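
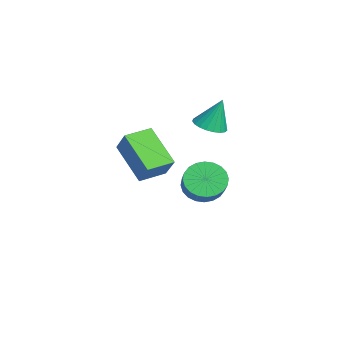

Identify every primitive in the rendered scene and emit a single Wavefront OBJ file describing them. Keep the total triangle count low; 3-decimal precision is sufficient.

v -4.294 0.388 -1.071
v -3.807 0.344 -1.653
v -2.998 0.287 -0.97
v -3.486 0.332 -0.389
v -3.821 0.637 -1.611
v -3.012 0.58 -0.929
v -3.908 0.893 -1.488
v -3.099 0.836 -0.805
v -4.053 1.071 -1.301
v -3.244 1.015 -0.618
v -4.235 1.146 -1.079
v -3.426 1.089 -0.397
v -4.426 1.105 -0.856
v -3.617 1.049 -0.173
v -4.597 0.956 -0.666
v -3.788 0.899 0.017
v -4.722 0.719 -0.537
v -3.913 0.663 0.145
v -4.782 0.433 -0.49
v -3.973 0.376 0.193
v -4.768 0.14 -0.531
v -3.959 0.083 0.151
v -4.681 -0.116 -0.655
v -3.872 -0.173 0.028
v -4.536 -0.295 -0.842
v -3.727 -0.351 -0.159
v -4.354 -0.369 -1.063
v -3.545 -0.426 -0.381
v -4.163 -0.329 -1.287
v -3.354 -0.385 -0.604
v -3.992 -0.179 -1.477
v -3.183 -0.236 -0.794
v -3.867 0.057 -1.605
v -3.058 0.001 -0.923
v -2.737 0.318 2.491
v -2.322 -0.097 2.619
v -2.683 0.722 3.629
v -2.182 0.096 2.544
v -2.137 0.326 2.46
v -2.197 0.555 2.381
v -2.349 0.743 2.321
v -2.569 0.858 2.291
v -2.818 0.879 2.295
v -3.052 0.803 2.333
v -3.232 0.643 2.398
v -3.326 0.427 2.479
v -3.319 0.192 2.562
v -3.21 -0.022 2.633
v -3.02 -0.176 2.679
v -2.781 -0.246 2.693
v -2.534 -0.217 2.671
v -1.133 -2.908 2.518
v -0.524 -2.728 3.303
v -1.501 -2.026 2.6
v -0.893 -1.845 3.386
v -0.027 -2.355 1.534
v 0.581 -2.174 2.32
v -0.396 -1.472 1.617
v 0.213 -1.292 2.402
f 2 1 5
f 2 5 3
f 3 5 6
f 3 6 4
f 5 1 7
f 5 7 6
f 6 7 8
f 6 8 4
f 7 1 9
f 7 9 8
f 8 9 10
f 8 10 4
f 9 1 11
f 9 11 10
f 10 11 12
f 10 12 4
f 11 1 13
f 11 13 12
f 12 13 14
f 12 14 4
f 13 1 15
f 13 15 14
f 14 15 16
f 14 16 4
f 15 1 17
f 15 17 16
f 16 17 18
f 16 18 4
f 17 1 19
f 17 19 18
f 18 19 20
f 18 20 4
f 19 1 21
f 19 21 20
f 20 21 22
f 20 22 4
f 21 1 23
f 21 23 22
f 22 23 24
f 22 24 4
f 23 1 25
f 23 25 24
f 24 25 26
f 24 26 4
f 25 1 27
f 25 27 26
f 26 27 28
f 26 28 4
f 27 1 29
f 27 29 28
f 28 29 30
f 28 30 4
f 29 1 31
f 29 31 30
f 30 31 32
f 30 32 4
f 31 1 33
f 31 33 32
f 32 33 34
f 32 34 4
f 33 1 2
f 33 2 34
f 34 2 3
f 34 3 4
f 36 35 38
f 36 38 37
f 38 35 39
f 38 39 37
f 39 35 40
f 39 40 37
f 40 35 41
f 40 41 37
f 41 35 42
f 41 42 37
f 42 35 43
f 42 43 37
f 43 35 44
f 43 44 37
f 44 35 45
f 44 45 37
f 45 35 46
f 45 46 37
f 46 35 47
f 46 47 37
f 47 35 48
f 47 48 37
f 48 35 49
f 48 49 37
f 49 35 50
f 49 50 37
f 50 35 51
f 50 51 37
f 51 35 36
f 51 36 37
f 53 55 52
f 56 53 52
f 52 55 54
f 54 56 52
f 53 59 55
f 57 53 56
f 57 59 53
f 55 59 54
f 58 56 54
f 54 59 58
f 58 57 56
f 59 57 58



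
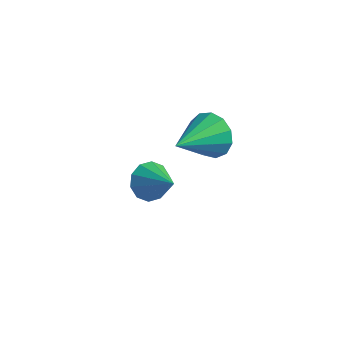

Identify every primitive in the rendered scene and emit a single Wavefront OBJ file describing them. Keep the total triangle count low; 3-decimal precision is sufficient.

v -2.123 -0.626 -1.433
v -1.868 -1.036 -1.897
v -1.097 -0.854 -0.667
v -1.727 -0.655 -1.972
v -1.736 -0.262 -1.842
v -1.894 -0.008 -1.555
v -2.139 0.01 -1.221
v -2.377 -0.215 -0.969
v -2.519 -0.596 -0.893
v -2.509 -0.989 -1.024
v -2.352 -1.243 -1.311
v -2.107 -1.261 -1.644
v -0.097 -0.534 1.999
v 0.292 -0.815 1.422
v -0.223 -1.946 2.601
v 0.575 -0.713 1.719
v 0.645 -0.555 2.105
v 0.479 -0.39 2.457
v 0.131 -0.271 2.663
v -0.29 -0.235 2.659
v -0.65 -0.294 2.445
v -0.834 -0.43 2.09
v -0.784 -0.598 1.705
v -0.516 -0.746 1.414
v -0.115 -0.827 1.309
f 2 1 4
f 2 4 3
f 4 1 5
f 4 5 3
f 5 1 6
f 5 6 3
f 6 1 7
f 6 7 3
f 7 1 8
f 7 8 3
f 8 1 9
f 8 9 3
f 9 1 10
f 9 10 3
f 10 1 11
f 10 11 3
f 11 1 12
f 11 12 3
f 12 1 2
f 12 2 3
f 14 13 16
f 14 16 15
f 16 13 17
f 16 17 15
f 17 13 18
f 17 18 15
f 18 13 19
f 18 19 15
f 19 13 20
f 19 20 15
f 20 13 21
f 20 21 15
f 21 13 22
f 21 22 15
f 22 13 23
f 22 23 15
f 23 13 24
f 23 24 15
f 24 13 25
f 24 25 15
f 25 13 14
f 25 14 15



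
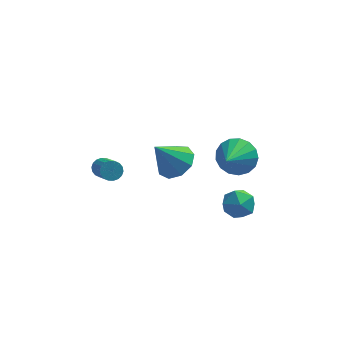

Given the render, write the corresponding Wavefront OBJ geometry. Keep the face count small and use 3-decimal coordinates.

v 2.756 0.303 0.675
v 3.667 0.332 1.216
v 2.204 -1.183 1.685
v 3.357 0.63 1.485
v 2.909 0.853 1.568
v 2.426 0.95 1.447
v 2.018 0.899 1.149
v 1.78 0.711 0.742
v 1.766 0.43 0.32
v 1.978 0.12 -0.021
v 2.369 -0.149 -0.202
v 2.848 -0.313 -0.182
v 3.307 -0.337 0.034
v 3.639 -0.214 0.397
v 3.769 0.028 0.824
v -3.483 -1.916 1.901
v -3.027 -1.993 1.622
v -2.561 -3.501 2.8
v -3.017 -3.424 3.079
v -2.959 -1.839 1.793
v -2.494 -3.347 2.971
v -2.996 -1.699 1.985
v -2.53 -3.207 3.164
v -3.128 -1.603 2.161
v -2.662 -3.111 3.34
v -3.331 -1.569 2.285
v -2.865 -3.077 3.464
v -3.564 -1.603 2.333
v -3.098 -3.111 3.512
v -3.781 -1.699 2.296
v -3.315 -3.207 3.474
v -3.939 -1.839 2.18
v -3.473 -3.347 3.358
v -4.006 -1.993 2.009
v -3.541 -3.501 3.187
v -3.97 -2.133 1.816
v -3.504 -3.641 2.995
v -3.838 -2.229 1.64
v -3.372 -3.737 2.819
v -3.635 -2.263 1.516
v -3.169 -3.771 2.695
v -3.402 -2.229 1.468
v -2.936 -3.737 2.647
v -3.185 -2.133 1.506
v -2.719 -3.641 2.684
v -0.138 -1.658 2.079
v 0.603 -2.288 2.385
v -1.102 -2.062 3.581
v 0.719 -1.646 2.633
v 0.434 -1.01 2.621
v -0.119 -0.676 2.356
v -0.68 -0.802 1.961
v -0.988 -1.329 1.622
v -0.898 -2.009 1.496
v -0.452 -2.525 1.644
v 0.141 -2.635 1.995
v 2.121 -2.569 0.474
v 2.698 -2.487 -0.217
v 2.802 -3.793 0.897
v 3.379 -3.711 0.206
v 3.409 -3.123 0.892
v 2.988 -2.366 0.631
v 2.512 -3.914 0.049
v 2.091 -3.157 -0.212
v 2.94 -3.318 -0.48
v 3.494 -2.829 0.041
v 2.006 -3.451 0.639
v 2.56 -2.962 1.16
f 2 1 4
f 2 4 3
f 4 1 5
f 4 5 3
f 5 1 6
f 5 6 3
f 6 1 7
f 6 7 3
f 7 1 8
f 7 8 3
f 8 1 9
f 8 9 3
f 9 1 10
f 9 10 3
f 10 1 11
f 10 11 3
f 11 1 12
f 11 12 3
f 12 1 13
f 12 13 3
f 13 1 14
f 13 14 3
f 14 1 15
f 14 15 3
f 15 1 2
f 15 2 3
f 17 16 20
f 17 20 18
f 18 20 21
f 18 21 19
f 20 16 22
f 20 22 21
f 21 22 23
f 21 23 19
f 22 16 24
f 22 24 23
f 23 24 25
f 23 25 19
f 24 16 26
f 24 26 25
f 25 26 27
f 25 27 19
f 26 16 28
f 26 28 27
f 27 28 29
f 27 29 19
f 28 16 30
f 28 30 29
f 29 30 31
f 29 31 19
f 30 16 32
f 30 32 31
f 31 32 33
f 31 33 19
f 32 16 34
f 32 34 33
f 33 34 35
f 33 35 19
f 34 16 36
f 34 36 35
f 35 36 37
f 35 37 19
f 36 16 38
f 36 38 37
f 37 38 39
f 37 39 19
f 38 16 40
f 38 40 39
f 39 40 41
f 39 41 19
f 40 16 42
f 40 42 41
f 41 42 43
f 41 43 19
f 42 16 44
f 42 44 43
f 43 44 45
f 43 45 19
f 44 16 17
f 44 17 45
f 45 17 18
f 45 18 19
f 47 46 49
f 47 49 48
f 49 46 50
f 49 50 48
f 50 46 51
f 50 51 48
f 51 46 52
f 51 52 48
f 52 46 53
f 52 53 48
f 53 46 54
f 53 54 48
f 54 46 55
f 54 55 48
f 55 46 56
f 55 56 48
f 56 46 47
f 56 47 48
f 57 68 62
f 57 62 58
f 57 58 64
f 57 64 67
f 57 67 68
f 58 62 66
f 62 68 61
f 68 67 59
f 67 64 63
f 64 58 65
f 60 66 61
f 60 61 59
f 60 59 63
f 60 63 65
f 60 65 66
f 61 66 62
f 59 61 68
f 63 59 67
f 65 63 64
f 66 65 58



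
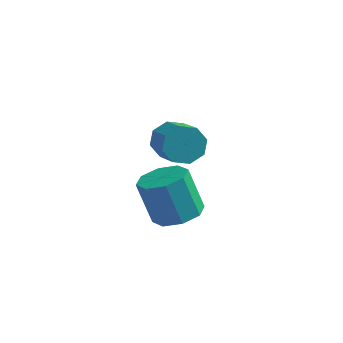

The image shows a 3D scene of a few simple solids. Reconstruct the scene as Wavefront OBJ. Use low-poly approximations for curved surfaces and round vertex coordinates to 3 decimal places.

v -4.141 3.503 -1.189
v -3.428 3.766 -1.743
v -2.447 2.621 -1.025
v -3.159 2.357 -0.471
v -3.448 4.135 -1.126
v -2.467 2.99 -0.408
v -3.874 4.134 -0.546
v -2.893 2.989 0.172
v -4.456 3.763 -0.342
v -3.475 2.618 0.375
v -4.853 3.239 -0.635
v -3.872 2.094 0.083
v -4.833 2.87 -1.252
v -3.852 1.725 -0.534
v -4.407 2.871 -1.832
v -3.426 1.726 -1.114
v -3.825 3.242 -2.035
v -2.844 2.097 -1.318
v -2.035 -1.283 -1.641
v -1.207 -0.738 -1.362
v -1.897 -0.632 0.48
v -2.725 -1.177 0.201
v -1.799 -0.281 -1.611
v -2.489 -0.175 0.231
v -2.53 -0.411 -1.877
v -3.22 -0.305 -0.035
v -2.97 -1.052 -2.005
v -3.66 -0.945 -0.163
v -2.863 -1.828 -1.92
v -3.553 -1.722 -0.078
v -2.271 -2.285 -1.671
v -2.961 -2.179 0.171
v -1.54 -2.155 -1.405
v -2.23 -2.049 0.437
v -1.1 -1.515 -1.277
v -1.79 -1.408 0.565
f 2 1 5
f 2 5 3
f 3 5 6
f 3 6 4
f 5 1 7
f 5 7 6
f 6 7 8
f 6 8 4
f 7 1 9
f 7 9 8
f 8 9 10
f 8 10 4
f 9 1 11
f 9 11 10
f 10 11 12
f 10 12 4
f 11 1 13
f 11 13 12
f 12 13 14
f 12 14 4
f 13 1 15
f 13 15 14
f 14 15 16
f 14 16 4
f 15 1 17
f 15 17 16
f 16 17 18
f 16 18 4
f 17 1 2
f 17 2 18
f 18 2 3
f 18 3 4
f 20 19 23
f 20 23 21
f 21 23 24
f 21 24 22
f 23 19 25
f 23 25 24
f 24 25 26
f 24 26 22
f 25 19 27
f 25 27 26
f 26 27 28
f 26 28 22
f 27 19 29
f 27 29 28
f 28 29 30
f 28 30 22
f 29 19 31
f 29 31 30
f 30 31 32
f 30 32 22
f 31 19 33
f 31 33 32
f 32 33 34
f 32 34 22
f 33 19 35
f 33 35 34
f 34 35 36
f 34 36 22
f 35 19 20
f 35 20 36
f 36 20 21
f 36 21 22



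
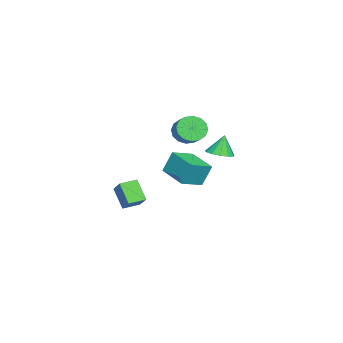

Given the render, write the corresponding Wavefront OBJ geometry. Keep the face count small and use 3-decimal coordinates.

v -2.576 1.156 1.694
v -1.819 0.878 1.931
v -2.904 1.364 2.986
v -1.776 1.345 1.866
v -1.986 1.752 1.747
v -2.384 1.969 1.611
v -2.842 1.929 1.501
v -3.216 1.643 1.452
v -3.387 1.202 1.48
v -3.3 0.747 1.576
v -2.983 0.421 1.709
v -2.537 0.329 1.837
v -2.103 0.499 1.92
v -4.333 -1.339 -0.742
v -4.53 -0.811 0.659
v -3.059 0.055 -1.089
v -3.256 0.583 0.312
v -3.184 -2.263 -0.232
v -3.381 -1.735 1.169
v -1.91 -0.869 -0.579
v -2.107 -0.341 0.822
v 3.122 -1.991 -0.054
v 2.483 -2.638 1.062
v 3.979 -1.43 0.762
v 3.34 -2.077 1.879
v 3.74 -2.783 -0.159
v 3.101 -3.43 0.958
v 4.597 -2.222 0.658
v 3.958 -2.869 1.774
v -3.505 -0.927 2.867
v -3.015 -0.866 2.092
v -2.184 -0.371 2.657
v -2.675 -0.433 3.433
v -3.267 -0.462 2.11
v -2.436 0.032 2.675
v -3.584 -0.184 2.331
v -2.753 0.311 2.897
v -3.879 -0.104 2.696
v -3.048 0.39 3.262
v -4.074 -0.245 3.107
v -3.244 0.249 3.672
v -4.117 -0.569 3.454
v -3.287 -0.075 4.019
v -3.996 -0.989 3.643
v -3.165 -0.494 4.208
v -3.744 -1.392 3.625
v -2.913 -0.898 4.19
v -3.427 -1.671 3.403
v -2.596 -1.176 3.969
v -3.132 -1.75 3.038
v -2.301 -1.256 3.604
v -2.936 -1.609 2.628
v -2.106 -1.115 3.193
v -2.893 -1.285 2.281
v -2.063 -0.791 2.846
f 2 1 4
f 2 4 3
f 4 1 5
f 4 5 3
f 5 1 6
f 5 6 3
f 6 1 7
f 6 7 3
f 7 1 8
f 7 8 3
f 8 1 9
f 8 9 3
f 9 1 10
f 9 10 3
f 10 1 11
f 10 11 3
f 11 1 12
f 11 12 3
f 12 1 13
f 12 13 3
f 13 1 2
f 13 2 3
f 15 17 14
f 18 15 14
f 14 17 16
f 16 18 14
f 15 21 17
f 19 15 18
f 19 21 15
f 17 21 16
f 20 18 16
f 16 21 20
f 20 19 18
f 21 19 20
f 23 25 22
f 26 23 22
f 22 25 24
f 24 26 22
f 23 29 25
f 27 23 26
f 27 29 23
f 25 29 24
f 28 26 24
f 24 29 28
f 28 27 26
f 29 27 28
f 31 30 34
f 31 34 32
f 32 34 35
f 32 35 33
f 34 30 36
f 34 36 35
f 35 36 37
f 35 37 33
f 36 30 38
f 36 38 37
f 37 38 39
f 37 39 33
f 38 30 40
f 38 40 39
f 39 40 41
f 39 41 33
f 40 30 42
f 40 42 41
f 41 42 43
f 41 43 33
f 42 30 44
f 42 44 43
f 43 44 45
f 43 45 33
f 44 30 46
f 44 46 45
f 45 46 47
f 45 47 33
f 46 30 48
f 46 48 47
f 47 48 49
f 47 49 33
f 48 30 50
f 48 50 49
f 49 50 51
f 49 51 33
f 50 30 52
f 50 52 51
f 51 52 53
f 51 53 33
f 52 30 54
f 52 54 53
f 53 54 55
f 53 55 33
f 54 30 31
f 54 31 55
f 55 31 32
f 55 32 33



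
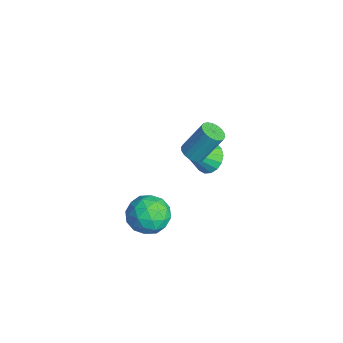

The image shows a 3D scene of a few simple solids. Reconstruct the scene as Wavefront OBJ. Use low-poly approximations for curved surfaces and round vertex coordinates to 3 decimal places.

v 0.97 0.375 -1.113
v 1.785 0.182 -1.441
v 1.17 -1.135 0.273
v 1.864 0.474 -1.134
v 1.738 0.744 -0.823
v 1.435 0.929 -0.578
v 1.027 0.987 -0.455
v 0.605 0.905 -0.484
v 0.266 0.701 -0.656
v 0.089 0.423 -0.933
v 0.114 0.134 -1.252
v 0.334 -0.1 -1.539
v 0.701 -0.225 -1.728
v 1.128 -0.212 -1.776
v 1.52 -0.065 -1.673
v 3.125 -1.229 2.058
v 3.755 -1.136 1.927
v 3.945 -0.179 3.51
v 3.315 -0.271 3.642
v 3.629 -0.907 1.803
v 3.819 0.05 3.387
v 3.403 -0.741 1.73
v 3.593 0.216 3.314
v 3.122 -0.672 1.722
v 3.312 0.285 3.306
v 2.842 -0.713 1.781
v 3.032 0.244 3.364
v 2.618 -0.857 1.894
v 2.808 0.101 3.478
v 2.494 -1.074 2.04
v 2.684 -0.116 3.624
v 2.495 -1.321 2.19
v 2.685 -0.364 3.773
v 2.621 -1.55 2.313
v 2.811 -0.593 3.897
v 2.847 -1.716 2.386
v 3.037 -0.759 3.97
v 3.128 -1.785 2.394
v 3.318 -0.828 3.978
v 3.408 -1.744 2.336
v 3.598 -0.787 3.919
v 3.632 -1.601 2.222
v 3.822 -0.643 3.806
v 3.756 -1.384 2.076
v 3.946 -0.426 3.66
v 2.406 -2.577 -3.93
v 3.413 -2.692 -3.309
v 1.547 -3.848 -2.771
v 2.554 -3.963 -2.15
v 1.938 -2.948 -2.102
v 2.469 -2.162 -2.818
v 2.491 -4.378 -3.262
v 3.022 -3.592 -3.978
v 3.465 -3.804 -2.896
v 3.123 -2.92 -2.179
v 1.837 -3.62 -3.901
v 1.495 -2.736 -3.184
v 2.985 -2.523 -3.721
v 1.975 -4.017 -2.359
v 1.613 -3.421 -2.331
v 2.205 -3.488 -1.966
v 2.43 -2.212 -3.433
v 3.022 -2.279 -3.068
v 2.155 -2.429 -2.359
v 1.938 -4.261 -3.012
v 2.53 -4.328 -2.647
v 2.755 -3.052 -4.114
v 3.347 -3.119 -3.749
v 2.805 -4.111 -3.721
v 3.607 -3.244 -3.113
v 3.102 -3.991 -2.432
v 3.066 -4.235 -3.086
v 3.378 -3.774 -3.506
v 3.406 -2.724 -2.692
v 2.901 -3.472 -2.011
v 2.54 -2.875 -1.983
v 2.852 -2.413 -2.404
v 3.437 -3.379 -2.449
v 2.059 -3.068 -4.069
v 1.554 -3.816 -3.388
v 2.108 -4.127 -3.676
v 2.42 -3.665 -4.097
v 1.858 -2.549 -3.648
v 1.353 -3.296 -2.967
v 1.582 -2.766 -2.574
v 1.894 -2.305 -2.994
v 1.523 -3.161 -3.631
f 2 1 4
f 2 4 3
f 4 1 5
f 4 5 3
f 5 1 6
f 5 6 3
f 6 1 7
f 6 7 3
f 7 1 8
f 7 8 3
f 8 1 9
f 8 9 3
f 9 1 10
f 9 10 3
f 10 1 11
f 10 11 3
f 11 1 12
f 11 12 3
f 12 1 13
f 12 13 3
f 13 1 14
f 13 14 3
f 14 1 15
f 14 15 3
f 15 1 2
f 15 2 3
f 17 16 20
f 17 20 18
f 18 20 21
f 18 21 19
f 20 16 22
f 20 22 21
f 21 22 23
f 21 23 19
f 22 16 24
f 22 24 23
f 23 24 25
f 23 25 19
f 24 16 26
f 24 26 25
f 25 26 27
f 25 27 19
f 26 16 28
f 26 28 27
f 27 28 29
f 27 29 19
f 28 16 30
f 28 30 29
f 29 30 31
f 29 31 19
f 30 16 32
f 30 32 31
f 31 32 33
f 31 33 19
f 32 16 34
f 32 34 33
f 33 34 35
f 33 35 19
f 34 16 36
f 34 36 35
f 35 36 37
f 35 37 19
f 36 16 38
f 36 38 37
f 37 38 39
f 37 39 19
f 38 16 40
f 38 40 39
f 39 40 41
f 39 41 19
f 40 16 42
f 40 42 41
f 41 42 43
f 41 43 19
f 42 16 44
f 42 44 43
f 43 44 45
f 43 45 19
f 44 16 17
f 44 17 45
f 45 17 18
f 45 18 19
f 46 83 62
f 83 57 86
f 62 86 51
f 83 86 62
f 46 62 58
f 62 51 63
f 58 63 47
f 62 63 58
f 46 58 67
f 58 47 68
f 67 68 53
f 58 68 67
f 46 67 79
f 67 53 82
f 79 82 56
f 67 82 79
f 46 79 83
f 79 56 87
f 83 87 57
f 79 87 83
f 47 63 74
f 63 51 77
f 74 77 55
f 63 77 74
f 51 86 64
f 86 57 85
f 64 85 50
f 86 85 64
f 57 87 84
f 87 56 80
f 84 80 48
f 87 80 84
f 56 82 81
f 82 53 69
f 81 69 52
f 82 69 81
f 53 68 73
f 68 47 70
f 73 70 54
f 68 70 73
f 49 75 61
f 75 55 76
f 61 76 50
f 75 76 61
f 49 61 59
f 61 50 60
f 59 60 48
f 61 60 59
f 49 59 66
f 59 48 65
f 66 65 52
f 59 65 66
f 49 66 71
f 66 52 72
f 71 72 54
f 66 72 71
f 49 71 75
f 71 54 78
f 75 78 55
f 71 78 75
f 50 76 64
f 76 55 77
f 64 77 51
f 76 77 64
f 48 60 84
f 60 50 85
f 84 85 57
f 60 85 84
f 52 65 81
f 65 48 80
f 81 80 56
f 65 80 81
f 54 72 73
f 72 52 69
f 73 69 53
f 72 69 73
f 55 78 74
f 78 54 70
f 74 70 47
f 78 70 74



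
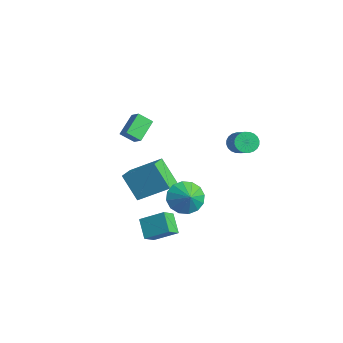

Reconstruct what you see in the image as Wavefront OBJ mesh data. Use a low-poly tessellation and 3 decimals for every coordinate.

v 3.01 3.647 2.756
v 3.418 3.807 2.249
v 4.718 3.493 3.198
v 4.31 3.333 3.704
v 3.389 4.039 2.366
v 4.689 3.725 3.315
v 3.302 4.211 2.543
v 4.602 3.897 3.491
v 3.17 4.298 2.751
v 4.47 3.983 3.7
v 3.014 4.285 2.961
v 4.314 3.971 3.91
v 2.858 4.175 3.139
v 4.158 3.861 4.088
v 2.724 3.985 3.259
v 4.024 3.671 4.208
v 2.634 3.743 3.302
v 3.934 3.429 4.251
v 2.602 3.487 3.262
v 3.902 3.173 4.211
v 2.631 3.255 3.145
v 3.931 2.941 4.094
v 2.718 3.083 2.969
v 4.018 2.769 3.917
v 2.85 2.997 2.76
v 4.15 2.682 3.709
v 3.006 3.009 2.55
v 4.306 2.695 3.499
v 3.162 3.119 2.372
v 4.462 2.805 3.321
v 3.296 3.309 2.252
v 4.596 2.995 3.201
v 3.386 3.551 2.209
v 4.686 3.237 3.158
v -3.834 1.934 0.795
v -4.246 1.257 1.421
v -3.141 1.98 1.302
v -3.553 1.303 1.928
v -3.187 0.817 0.012
v -3.599 0.14 0.638
v -2.494 0.863 0.519
v -2.906 0.186 1.145
v -3.185 0.528 -2.258
v -2.084 1.931 -1.093
v -2.093 0.868 -3.699
v -0.992 2.271 -2.534
v -2.408 -0.391 -1.886
v -1.307 1.012 -0.721
v -1.316 -0.051 -3.327
v -0.215 1.352 -2.162
v 1.471 1.345 -1.789
v 2.134 1.726 -2.537
v 2.289 1.175 -1.151
v 1.99 2.167 -2.235
v 1.707 2.388 -1.814
v 1.361 2.329 -1.385
v 1.044 2.007 -1.065
v 0.842 1.507 -0.938
v 0.809 0.963 -1.04
v 0.953 0.522 -1.342
v 1.236 0.301 -1.764
v 1.582 0.36 -2.192
v 1.898 0.682 -2.512
v 2.101 1.182 -2.639
v 1.761 -1.33 -3.906
v 0.756 -1.078 -3.105
v 1.448 -0.576 -4.535
v 0.443 -0.324 -3.733
v 2.637 -0.316 -3.127
v 1.632 -0.064 -2.325
v 2.324 0.438 -3.755
v 1.319 0.69 -2.954
f 2 1 5
f 2 5 3
f 3 5 6
f 3 6 4
f 5 1 7
f 5 7 6
f 6 7 8
f 6 8 4
f 7 1 9
f 7 9 8
f 8 9 10
f 8 10 4
f 9 1 11
f 9 11 10
f 10 11 12
f 10 12 4
f 11 1 13
f 11 13 12
f 12 13 14
f 12 14 4
f 13 1 15
f 13 15 14
f 14 15 16
f 14 16 4
f 15 1 17
f 15 17 16
f 16 17 18
f 16 18 4
f 17 1 19
f 17 19 18
f 18 19 20
f 18 20 4
f 19 1 21
f 19 21 20
f 20 21 22
f 20 22 4
f 21 1 23
f 21 23 22
f 22 23 24
f 22 24 4
f 23 1 25
f 23 25 24
f 24 25 26
f 24 26 4
f 25 1 27
f 25 27 26
f 26 27 28
f 26 28 4
f 27 1 29
f 27 29 28
f 28 29 30
f 28 30 4
f 29 1 31
f 29 31 30
f 30 31 32
f 30 32 4
f 31 1 33
f 31 33 32
f 32 33 34
f 32 34 4
f 33 1 2
f 33 2 34
f 34 2 3
f 34 3 4
f 36 38 35
f 39 36 35
f 35 38 37
f 37 39 35
f 36 42 38
f 40 36 39
f 40 42 36
f 38 42 37
f 41 39 37
f 37 42 41
f 41 40 39
f 42 40 41
f 44 46 43
f 47 44 43
f 43 46 45
f 45 47 43
f 44 50 46
f 48 44 47
f 48 50 44
f 46 50 45
f 49 47 45
f 45 50 49
f 49 48 47
f 50 48 49
f 52 51 54
f 52 54 53
f 54 51 55
f 54 55 53
f 55 51 56
f 55 56 53
f 56 51 57
f 56 57 53
f 57 51 58
f 57 58 53
f 58 51 59
f 58 59 53
f 59 51 60
f 59 60 53
f 60 51 61
f 60 61 53
f 61 51 62
f 61 62 53
f 62 51 63
f 62 63 53
f 63 51 64
f 63 64 53
f 64 51 52
f 64 52 53
f 66 68 65
f 69 66 65
f 65 68 67
f 67 69 65
f 66 72 68
f 70 66 69
f 70 72 66
f 68 72 67
f 71 69 67
f 67 72 71
f 71 70 69
f 72 70 71



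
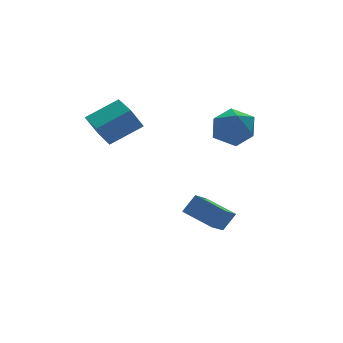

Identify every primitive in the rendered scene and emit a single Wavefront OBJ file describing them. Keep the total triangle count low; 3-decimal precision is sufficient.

v -4.362 2.978 1.237
v -4.928 3.054 2.27
v -4.138 4.512 1.248
v -4.704 4.588 2.281
v -2.856 2.752 2.079
v -3.422 2.828 3.112
v -2.632 4.286 2.09
v -3.198 4.362 3.123
v 0.025 1.904 1.106
v 0.637 2.683 1.593
v 1.183 0.657 1.647
v 1.795 1.436 2.134
v 0.802 1.179 2.542
v 0.086 1.95 2.208
v 1.734 1.39 1.032
v 1.018 2.161 0.698
v 1.693 2.366 1.547
v 1.118 2.236 2.48
v 0.702 1.104 0.76
v 0.127 0.974 1.693
v -1.136 -0.061 -3.157
v -1.813 1.275 -2.651
v -0.075 0.805 -4.023
v -0.752 2.14 -3.517
v -0.488 -0.04 -2.343
v -1.165 1.295 -1.837
v 0.573 0.825 -3.209
v -0.104 2.161 -2.703
f 2 4 1
f 5 2 1
f 1 4 3
f 3 5 1
f 2 8 4
f 6 2 5
f 6 8 2
f 4 8 3
f 7 5 3
f 3 8 7
f 7 6 5
f 8 6 7
f 9 20 14
f 9 14 10
f 9 10 16
f 9 16 19
f 9 19 20
f 10 14 18
f 14 20 13
f 20 19 11
f 19 16 15
f 16 10 17
f 12 18 13
f 12 13 11
f 12 11 15
f 12 15 17
f 12 17 18
f 13 18 14
f 11 13 20
f 15 11 19
f 17 15 16
f 18 17 10
f 22 24 21
f 25 22 21
f 21 24 23
f 23 25 21
f 22 28 24
f 26 22 25
f 26 28 22
f 24 28 23
f 27 25 23
f 23 28 27
f 27 26 25
f 28 26 27



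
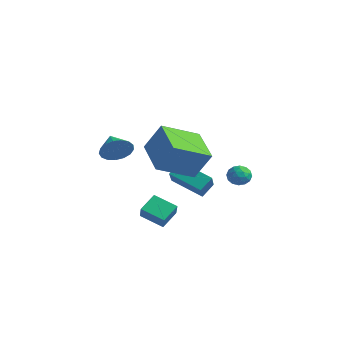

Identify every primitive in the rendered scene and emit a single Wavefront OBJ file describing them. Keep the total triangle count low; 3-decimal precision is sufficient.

v -2.58 2.76 -2.865
v -4.122 1.982 -2.026
v -2.578 3.477 -2.196
v -4.119 2.698 -1.357
v -1.561 1.822 -1.863
v -3.102 1.043 -1.024
v -1.558 2.538 -1.194
v -3.1 1.76 -0.355
v 0.048 -2.889 2.642
v 0.777 -2.43 4.096
v 0.497 -0.979 1.813
v 1.226 -0.52 3.267
v 1.934 -3.64 1.933
v 2.663 -3.181 3.387
v 2.383 -1.73 1.104
v 3.112 -1.271 2.558
v 1.448 -4.19 -1.066
v 1.282 -3.298 -0.444
v 2.469 -3.63 -1.596
v 2.303 -2.738 -0.975
v 2.037 -4.582 -0.345
v 1.871 -3.69 0.276
v 3.058 -4.022 -0.876
v 2.892 -3.13 -0.254
v 0.726 1.974 -0.065
v 1.025 2.168 0.481
v 1.635 1.572 -0.421
v 1.934 1.766 0.125
v 1.496 1.284 0.147
v 0.934 1.532 0.367
v 1.726 2.208 -0.307
v 1.164 2.456 -0.087
v 1.643 2.312 0.331
v 1.501 1.741 0.612
v 1.159 1.999 -0.552
v 1.017 1.428 -0.271
v 0.796 2.106 0.239
v 1.864 1.634 -0.179
v 1.606 1.351 -0.166
v 1.782 1.465 0.155
v 0.742 1.732 0.172
v 0.918 1.846 0.493
v 1.195 1.327 0.297
v 1.742 1.894 -0.433
v 1.918 2.008 -0.112
v 0.878 2.275 -0.095
v 1.054 2.389 0.226
v 1.465 2.413 -0.237
v 1.335 2.305 0.472
v 1.869 2.069 0.263
v 1.747 2.329 0.009
v 1.417 2.474 0.138
v 1.251 1.969 0.637
v 1.785 1.734 0.428
v 1.528 1.45 0.441
v 1.198 1.596 0.57
v 1.615 2.054 0.549
v 0.875 2.006 -0.368
v 1.409 1.771 -0.577
v 1.462 2.144 -0.51
v 1.132 2.29 -0.381
v 0.791 1.671 -0.203
v 1.325 1.435 -0.412
v 1.243 1.266 -0.078
v 0.913 1.411 0.051
v 1.045 1.686 -0.489
v -1.523 -3.336 2.06
v -1.065 -2.94 2.671
v -2.597 -2.924 2.6
v -1.103 -2.655 2.377
v -1.238 -2.526 2.01
v -1.438 -2.582 1.655
v -1.658 -2.81 1.392
v -1.847 -3.159 1.283
v -1.961 -3.549 1.351
v -1.976 -3.889 1.582
v -1.886 -4.103 1.923
v -1.714 -4.141 2.294
v -1.498 -3.994 2.612
v -1.287 -3.697 2.804
v -1.131 -3.316 2.825
f 2 4 1
f 5 2 1
f 1 4 3
f 3 5 1
f 2 8 4
f 6 2 5
f 6 8 2
f 4 8 3
f 7 5 3
f 3 8 7
f 7 6 5
f 8 6 7
f 10 12 9
f 13 10 9
f 9 12 11
f 11 13 9
f 10 16 12
f 14 10 13
f 14 16 10
f 12 16 11
f 15 13 11
f 11 16 15
f 15 14 13
f 16 14 15
f 18 20 17
f 21 18 17
f 17 20 19
f 19 21 17
f 18 24 20
f 22 18 21
f 22 24 18
f 20 24 19
f 23 21 19
f 19 24 23
f 23 22 21
f 24 22 23
f 25 62 41
f 62 36 65
f 41 65 30
f 62 65 41
f 25 41 37
f 41 30 42
f 37 42 26
f 41 42 37
f 25 37 46
f 37 26 47
f 46 47 32
f 37 47 46
f 25 46 58
f 46 32 61
f 58 61 35
f 46 61 58
f 25 58 62
f 58 35 66
f 62 66 36
f 58 66 62
f 26 42 53
f 42 30 56
f 53 56 34
f 42 56 53
f 30 65 43
f 65 36 64
f 43 64 29
f 65 64 43
f 36 66 63
f 66 35 59
f 63 59 27
f 66 59 63
f 35 61 60
f 61 32 48
f 60 48 31
f 61 48 60
f 32 47 52
f 47 26 49
f 52 49 33
f 47 49 52
f 28 54 40
f 54 34 55
f 40 55 29
f 54 55 40
f 28 40 38
f 40 29 39
f 38 39 27
f 40 39 38
f 28 38 45
f 38 27 44
f 45 44 31
f 38 44 45
f 28 45 50
f 45 31 51
f 50 51 33
f 45 51 50
f 28 50 54
f 50 33 57
f 54 57 34
f 50 57 54
f 29 55 43
f 55 34 56
f 43 56 30
f 55 56 43
f 27 39 63
f 39 29 64
f 63 64 36
f 39 64 63
f 31 44 60
f 44 27 59
f 60 59 35
f 44 59 60
f 33 51 52
f 51 31 48
f 52 48 32
f 51 48 52
f 34 57 53
f 57 33 49
f 53 49 26
f 57 49 53
f 68 67 70
f 68 70 69
f 70 67 71
f 70 71 69
f 71 67 72
f 71 72 69
f 72 67 73
f 72 73 69
f 73 67 74
f 73 74 69
f 74 67 75
f 74 75 69
f 75 67 76
f 75 76 69
f 76 67 77
f 76 77 69
f 77 67 78
f 77 78 69
f 78 67 79
f 78 79 69
f 79 67 80
f 79 80 69
f 80 67 81
f 80 81 69
f 81 67 68
f 81 68 69



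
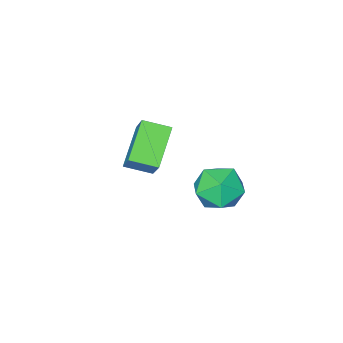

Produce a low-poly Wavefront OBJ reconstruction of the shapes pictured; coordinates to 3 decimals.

v 1.628 2.644 -4.603
v 2.56 2.957 -3.955
v 1.32 1.163 -3.445
v 2.252 1.476 -2.797
v 1.283 2.145 -2.797
v 1.473 3.061 -3.512
v 2.407 1.059 -3.888
v 2.597 1.975 -4.603
v 3.041 1.978 -3.513
v 2.347 2.649 -2.838
v 1.533 1.471 -4.562
v 0.839 2.142 -3.887
v 1.72 -3.622 -3.786
v 2.284 -2.469 -2.305
v 0.844 -2.754 -4.129
v 1.407 -1.601 -2.648
v 3.093 -2.719 -5.012
v 3.656 -1.566 -3.531
v 2.216 -1.851 -5.355
v 2.78 -0.698 -3.874
f 1 12 6
f 1 6 2
f 1 2 8
f 1 8 11
f 1 11 12
f 2 6 10
f 6 12 5
f 12 11 3
f 11 8 7
f 8 2 9
f 4 10 5
f 4 5 3
f 4 3 7
f 4 7 9
f 4 9 10
f 5 10 6
f 3 5 12
f 7 3 11
f 9 7 8
f 10 9 2
f 14 16 13
f 17 14 13
f 13 16 15
f 15 17 13
f 14 20 16
f 18 14 17
f 18 20 14
f 16 20 15
f 19 17 15
f 15 20 19
f 19 18 17
f 20 18 19



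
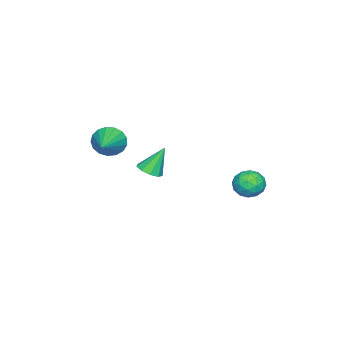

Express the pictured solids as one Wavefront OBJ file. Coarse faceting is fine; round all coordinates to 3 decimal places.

v 2.095 -3.211 2.952
v 2.47 -3.593 2.167
v 4.085 -2.609 3.608
v 2.379 -3.164 2.047
v 2.224 -2.746 2.134
v 2.039 -2.434 2.409
v 1.867 -2.301 2.808
v 1.747 -2.376 3.24
v 1.707 -2.642 3.606
v 1.756 -3.039 3.823
v 1.883 -3.476 3.84
v 2.058 -3.852 3.653
v 2.242 -4.081 3.306
v 2.392 -4.111 2.878
v 2.474 -3.935 2.467
v -3.403 2.631 -1.229
v -2.867 1.926 -1.617
v -4.553 2.314 -2.243
v -4.017 1.609 -2.631
v -4.371 1.51 -1.736
v -3.66 1.706 -1.11
v -3.76 2.534 -2.75
v -3.049 2.73 -2.124
v -3.087 1.866 -2.557
v -3.465 1.233 -1.931
v -3.955 3.007 -1.929
v -4.333 2.374 -1.303
v -3.034 2.307 -1.334
v -4.386 1.933 -2.526
v -4.594 1.875 -2
v -4.279 1.461 -2.228
v -3.501 2.177 -1.036
v -3.185 1.763 -1.264
v -4.069 1.518 -1.334
v -4.235 2.477 -2.596
v -3.919 2.063 -2.824
v -3.141 2.779 -1.632
v -2.826 2.365 -1.86
v -3.351 2.722 -2.526
v -2.848 1.857 -2.115
v -3.524 1.67 -2.711
v -3.373 2.214 -2.781
v -2.955 2.329 -2.413
v -3.07 1.485 -1.747
v -3.746 1.298 -2.342
v -3.954 1.24 -1.816
v -3.536 1.356 -1.448
v -3.2 1.45 -2.299
v -3.674 2.942 -1.518
v -4.35 2.755 -2.113
v -3.884 2.884 -2.412
v -3.466 3 -2.044
v -3.896 2.57 -1.149
v -4.572 2.383 -1.745
v -4.465 1.911 -1.447
v -4.047 2.026 -1.079
v -4.22 2.79 -1.561
v 0.774 -1.587 0.531
v 1.438 -1.232 0.635
v 0.206 -0.973 2.069
v 1.106 -0.918 0.387
v 0.618 -0.917 0.207
v 0.203 -1.229 0.178
v 0.055 -1.708 0.315
v 0.243 -2.131 0.553
v 0.68 -2.298 0.78
v 1.16 -2.133 0.892
v 1.459 -1.712 0.834
f 2 1 4
f 2 4 3
f 4 1 5
f 4 5 3
f 5 1 6
f 5 6 3
f 6 1 7
f 6 7 3
f 7 1 8
f 7 8 3
f 8 1 9
f 8 9 3
f 9 1 10
f 9 10 3
f 10 1 11
f 10 11 3
f 11 1 12
f 11 12 3
f 12 1 13
f 12 13 3
f 13 1 14
f 13 14 3
f 14 1 15
f 14 15 3
f 15 1 2
f 15 2 3
f 16 53 32
f 53 27 56
f 32 56 21
f 53 56 32
f 16 32 28
f 32 21 33
f 28 33 17
f 32 33 28
f 16 28 37
f 28 17 38
f 37 38 23
f 28 38 37
f 16 37 49
f 37 23 52
f 49 52 26
f 37 52 49
f 16 49 53
f 49 26 57
f 53 57 27
f 49 57 53
f 17 33 44
f 33 21 47
f 44 47 25
f 33 47 44
f 21 56 34
f 56 27 55
f 34 55 20
f 56 55 34
f 27 57 54
f 57 26 50
f 54 50 18
f 57 50 54
f 26 52 51
f 52 23 39
f 51 39 22
f 52 39 51
f 23 38 43
f 38 17 40
f 43 40 24
f 38 40 43
f 19 45 31
f 45 25 46
f 31 46 20
f 45 46 31
f 19 31 29
f 31 20 30
f 29 30 18
f 31 30 29
f 19 29 36
f 29 18 35
f 36 35 22
f 29 35 36
f 19 36 41
f 36 22 42
f 41 42 24
f 36 42 41
f 19 41 45
f 41 24 48
f 45 48 25
f 41 48 45
f 20 46 34
f 46 25 47
f 34 47 21
f 46 47 34
f 18 30 54
f 30 20 55
f 54 55 27
f 30 55 54
f 22 35 51
f 35 18 50
f 51 50 26
f 35 50 51
f 24 42 43
f 42 22 39
f 43 39 23
f 42 39 43
f 25 48 44
f 48 24 40
f 44 40 17
f 48 40 44
f 59 58 61
f 59 61 60
f 61 58 62
f 61 62 60
f 62 58 63
f 62 63 60
f 63 58 64
f 63 64 60
f 64 58 65
f 64 65 60
f 65 58 66
f 65 66 60
f 66 58 67
f 66 67 60
f 67 58 68
f 67 68 60
f 68 58 59
f 68 59 60



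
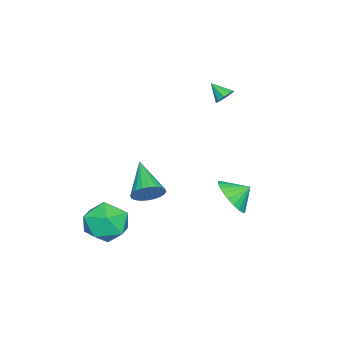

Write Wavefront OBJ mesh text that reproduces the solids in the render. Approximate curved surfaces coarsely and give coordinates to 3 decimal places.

v 1.234 1.975 -1.727
v 2.08 2.61 -1.946
v 0.826 2.725 -1.133
v 1.816 2.713 -2.259
v 1.464 2.704 -2.49
v 1.077 2.584 -2.605
v 0.714 2.371 -2.586
v 0.43 2.098 -2.436
v 0.268 1.806 -2.179
v 0.254 1.54 -1.852
v 0.389 1.34 -1.507
v 0.652 1.237 -1.195
v 1.005 1.246 -0.963
v 1.392 1.366 -0.848
v 1.755 1.579 -0.867
v 2.039 1.852 -1.017
v 2.201 2.144 -1.274
v 2.215 2.41 -1.601
v -1.926 0.501 2.873
v -1.397 0.351 2.863
v -2.134 -0.281 3.527
v -1.455 0.599 3.14
v -1.734 0.801 3.293
v -2.103 0.862 3.248
v -2.389 0.754 3.029
v -2.458 0.528 2.736
v -2.278 0.289 2.508
v -1.934 0.149 2.45
v -1.586 0.174 2.591
v 0.023 -2.587 -3.313
v 0.415 -2.388 -2.573
v -1.523 -3.653 -2.207
v 0.208 -2.127 -2.61
v -0.027 -1.935 -2.754
v -0.254 -1.842 -2.983
v -0.439 -1.863 -3.262
v -0.554 -1.994 -3.549
v -0.581 -2.216 -3.8
v -0.515 -2.493 -3.976
v -0.368 -2.785 -4.052
v -0.161 -3.047 -4.015
v 0.073 -3.238 -3.872
v 0.301 -3.331 -3.643
v 0.486 -3.31 -3.364
v 0.601 -3.179 -3.077
v 0.627 -2.958 -2.826
v 0.562 -2.68 -2.649
v 3.563 -2.166 -2.353
v 4.661 -2.715 -2.175
v 3.139 -3.485 -3.805
v 4.237 -4.034 -3.627
v 3.352 -4.12 -2.761
v 3.615 -3.305 -1.863
v 4.185 -2.895 -4.117
v 4.448 -2.08 -3.219
v 5.046 -3.166 -3.265
v 4.531 -3.923 -2.427
v 3.269 -2.277 -3.553
v 2.754 -3.034 -2.715
f 2 1 4
f 2 4 3
f 4 1 5
f 4 5 3
f 5 1 6
f 5 6 3
f 6 1 7
f 6 7 3
f 7 1 8
f 7 8 3
f 8 1 9
f 8 9 3
f 9 1 10
f 9 10 3
f 10 1 11
f 10 11 3
f 11 1 12
f 11 12 3
f 12 1 13
f 12 13 3
f 13 1 14
f 13 14 3
f 14 1 15
f 14 15 3
f 15 1 16
f 15 16 3
f 16 1 17
f 16 17 3
f 17 1 18
f 17 18 3
f 18 1 2
f 18 2 3
f 20 19 22
f 20 22 21
f 22 19 23
f 22 23 21
f 23 19 24
f 23 24 21
f 24 19 25
f 24 25 21
f 25 19 26
f 25 26 21
f 26 19 27
f 26 27 21
f 27 19 28
f 27 28 21
f 28 19 29
f 28 29 21
f 29 19 20
f 29 20 21
f 31 30 33
f 31 33 32
f 33 30 34
f 33 34 32
f 34 30 35
f 34 35 32
f 35 30 36
f 35 36 32
f 36 30 37
f 36 37 32
f 37 30 38
f 37 38 32
f 38 30 39
f 38 39 32
f 39 30 40
f 39 40 32
f 40 30 41
f 40 41 32
f 41 30 42
f 41 42 32
f 42 30 43
f 42 43 32
f 43 30 44
f 43 44 32
f 44 30 45
f 44 45 32
f 45 30 46
f 45 46 32
f 46 30 47
f 46 47 32
f 47 30 31
f 47 31 32
f 48 59 53
f 48 53 49
f 48 49 55
f 48 55 58
f 48 58 59
f 49 53 57
f 53 59 52
f 59 58 50
f 58 55 54
f 55 49 56
f 51 57 52
f 51 52 50
f 51 50 54
f 51 54 56
f 51 56 57
f 52 57 53
f 50 52 59
f 54 50 58
f 56 54 55
f 57 56 49



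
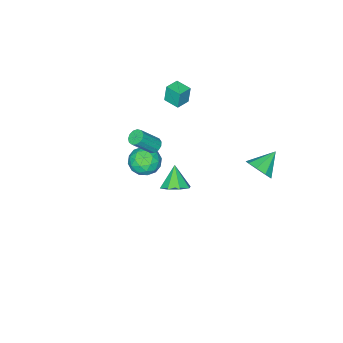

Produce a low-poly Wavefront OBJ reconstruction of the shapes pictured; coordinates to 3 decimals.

v 3.017 2.826 3.291
v 3.696 2.939 3.737
v 2.423 2.214 4.349
v 3.293 3.418 3.788
v 2.728 3.55 3.547
v 2.333 3.258 3.156
v 2.339 2.714 2.844
v 2.742 2.235 2.794
v 3.307 2.103 3.034
v 3.702 2.395 3.425
v -3.379 -3.379 2.466
v -3.505 -3.338 3.598
v -3.419 -2.381 2.425
v -3.545 -2.34 3.557
v -2.495 -3.34 2.563
v -2.621 -3.299 3.695
v -2.535 -2.342 2.522
v -2.661 -2.301 3.654
v -2.785 3.475 0.786
v -2.309 3.704 1.502
v -4.035 3.545 1.594
v -2.479 4.203 1.196
v -2.792 4.36 0.698
v -3.101 4.103 0.241
v -3.263 3.552 0.039
v -3.201 2.965 0.187
v -2.945 2.616 0.615
v -2.613 2.669 1.123
v -2.362 3.099 1.473
v -1.084 -2.775 -0.23
v -0.743 -2.399 -0.383
v 0.264 -2.808 0.858
v -0.076 -3.185 1.01
v -0.93 -2.27 -0.188
v 0.077 -2.679 1.053
v -1.166 -2.301 -0.008
v -0.158 -2.711 1.233
v -1.375 -2.484 0.102
v -0.368 -2.893 1.343
v -1.492 -2.758 0.107
v -0.485 -3.168 1.348
v -1.48 -3.038 0.004
v -0.472 -3.448 1.245
v -1.341 -3.235 -0.173
v -0.334 -3.644 1.068
v -1.121 -3.286 -0.369
v -0.114 -3.695 0.872
v -0.889 -3.174 -0.52
v 0.118 -3.584 0.721
v -0.719 -2.936 -0.58
v 0.289 -3.346 0.661
v -0.665 -2.647 -0.528
v 0.343 -3.056 0.712
v -1.129 -3.346 -3.501
v -0.449 -3.928 -3.013
v -2.231 -3.632 -2.307
v -1.551 -4.214 -1.819
v -1.408 -3.206 -1.881
v -0.727 -3.029 -2.619
v -1.953 -4.531 -2.701
v -1.272 -4.354 -3.439
v -0.958 -4.66 -2.519
v -0.621 -3.842 -2.012
v -2.059 -3.718 -3.308
v -1.722 -2.9 -2.801
v -0.692 -3.612 -3.362
v -1.988 -3.948 -1.958
v -1.904 -3.356 -1.994
v -1.504 -3.698 -1.707
v -0.856 -3.084 -3.13
v -0.456 -3.426 -2.843
v -1.02 -3.002 -2.178
v -2.224 -4.134 -2.477
v -1.824 -4.476 -2.19
v -1.176 -3.862 -3.613
v -0.776 -4.204 -3.326
v -1.66 -4.558 -3.142
v -0.592 -4.384 -2.785
v -1.239 -4.553 -2.082
v -1.476 -4.739 -2.601
v -1.075 -4.635 -3.035
v -0.394 -3.903 -2.487
v -1.041 -4.072 -1.784
v -0.957 -3.479 -1.821
v -0.557 -3.375 -2.255
v -0.693 -4.334 -2.196
v -1.639 -3.488 -3.536
v -2.286 -3.657 -2.833
v -2.123 -4.185 -3.065
v -1.723 -4.081 -3.499
v -1.441 -3.007 -3.238
v -2.088 -3.176 -2.535
v -1.605 -2.925 -2.285
v -1.204 -2.821 -2.719
v -1.987 -3.226 -3.124
f 2 1 4
f 2 4 3
f 4 1 5
f 4 5 3
f 5 1 6
f 5 6 3
f 6 1 7
f 6 7 3
f 7 1 8
f 7 8 3
f 8 1 9
f 8 9 3
f 9 1 10
f 9 10 3
f 10 1 2
f 10 2 3
f 12 14 11
f 15 12 11
f 11 14 13
f 13 15 11
f 12 18 14
f 16 12 15
f 16 18 12
f 14 18 13
f 17 15 13
f 13 18 17
f 17 16 15
f 18 16 17
f 20 19 22
f 20 22 21
f 22 19 23
f 22 23 21
f 23 19 24
f 23 24 21
f 24 19 25
f 24 25 21
f 25 19 26
f 25 26 21
f 26 19 27
f 26 27 21
f 27 19 28
f 27 28 21
f 28 19 29
f 28 29 21
f 29 19 20
f 29 20 21
f 31 30 34
f 31 34 32
f 32 34 35
f 32 35 33
f 34 30 36
f 34 36 35
f 35 36 37
f 35 37 33
f 36 30 38
f 36 38 37
f 37 38 39
f 37 39 33
f 38 30 40
f 38 40 39
f 39 40 41
f 39 41 33
f 40 30 42
f 40 42 41
f 41 42 43
f 41 43 33
f 42 30 44
f 42 44 43
f 43 44 45
f 43 45 33
f 44 30 46
f 44 46 45
f 45 46 47
f 45 47 33
f 46 30 48
f 46 48 47
f 47 48 49
f 47 49 33
f 48 30 50
f 48 50 49
f 49 50 51
f 49 51 33
f 50 30 52
f 50 52 51
f 51 52 53
f 51 53 33
f 52 30 31
f 52 31 53
f 53 31 32
f 53 32 33
f 54 91 70
f 91 65 94
f 70 94 59
f 91 94 70
f 54 70 66
f 70 59 71
f 66 71 55
f 70 71 66
f 54 66 75
f 66 55 76
f 75 76 61
f 66 76 75
f 54 75 87
f 75 61 90
f 87 90 64
f 75 90 87
f 54 87 91
f 87 64 95
f 91 95 65
f 87 95 91
f 55 71 82
f 71 59 85
f 82 85 63
f 71 85 82
f 59 94 72
f 94 65 93
f 72 93 58
f 94 93 72
f 65 95 92
f 95 64 88
f 92 88 56
f 95 88 92
f 64 90 89
f 90 61 77
f 89 77 60
f 90 77 89
f 61 76 81
f 76 55 78
f 81 78 62
f 76 78 81
f 57 83 69
f 83 63 84
f 69 84 58
f 83 84 69
f 57 69 67
f 69 58 68
f 67 68 56
f 69 68 67
f 57 67 74
f 67 56 73
f 74 73 60
f 67 73 74
f 57 74 79
f 74 60 80
f 79 80 62
f 74 80 79
f 57 79 83
f 79 62 86
f 83 86 63
f 79 86 83
f 58 84 72
f 84 63 85
f 72 85 59
f 84 85 72
f 56 68 92
f 68 58 93
f 92 93 65
f 68 93 92
f 60 73 89
f 73 56 88
f 89 88 64
f 73 88 89
f 62 80 81
f 80 60 77
f 81 77 61
f 80 77 81
f 63 86 82
f 86 62 78
f 82 78 55
f 86 78 82



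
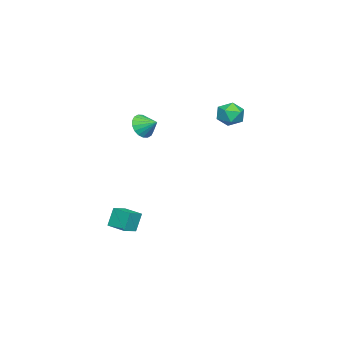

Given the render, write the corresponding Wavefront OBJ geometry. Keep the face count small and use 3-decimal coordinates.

v 1.546 -3.108 -4.368
v 1.168 -2.921 -3.181
v 1.942 -1.934 -4.427
v 1.564 -1.748 -3.239
v 2.436 -3.392 -4.041
v 2.058 -3.206 -2.853
v 2.832 -2.219 -4.099
v 2.454 -2.032 -2.912
v -1.393 2.894 3.312
v -0.61 2.512 3.456
v -2.03 1.888 4.104
v -1.247 1.506 4.248
v -1.428 2.292 4.608
v -1.034 2.914 4.119
v -1.606 1.486 3.441
v -1.212 2.108 2.952
v -0.742 1.642 3.536
v -0.631 2.14 4.257
v -2.009 2.26 3.303
v -1.898 2.758 4.024
v -0.23 -2.468 2.61
v 0.509 -2.412 2.193
v -0.03 -1.532 3.09
v 0.266 -2.24 1.959
v -0.074 -2.113 1.854
v -0.446 -2.057 1.898
v -0.774 -2.082 2.084
v -0.995 -2.184 2.374
v -1.064 -2.341 2.711
v -0.968 -2.524 3.028
v -0.726 -2.696 3.262
v -0.385 -2.822 3.367
v -0.014 -2.879 3.323
v 0.315 -2.854 3.137
v 0.536 -2.752 2.847
v 0.605 -2.594 2.51
f 2 4 1
f 5 2 1
f 1 4 3
f 3 5 1
f 2 8 4
f 6 2 5
f 6 8 2
f 4 8 3
f 7 5 3
f 3 8 7
f 7 6 5
f 8 6 7
f 9 20 14
f 9 14 10
f 9 10 16
f 9 16 19
f 9 19 20
f 10 14 18
f 14 20 13
f 20 19 11
f 19 16 15
f 16 10 17
f 12 18 13
f 12 13 11
f 12 11 15
f 12 15 17
f 12 17 18
f 13 18 14
f 11 13 20
f 15 11 19
f 17 15 16
f 18 17 10
f 22 21 24
f 22 24 23
f 24 21 25
f 24 25 23
f 25 21 26
f 25 26 23
f 26 21 27
f 26 27 23
f 27 21 28
f 27 28 23
f 28 21 29
f 28 29 23
f 29 21 30
f 29 30 23
f 30 21 31
f 30 31 23
f 31 21 32
f 31 32 23
f 32 21 33
f 32 33 23
f 33 21 34
f 33 34 23
f 34 21 35
f 34 35 23
f 35 21 36
f 35 36 23
f 36 21 22
f 36 22 23



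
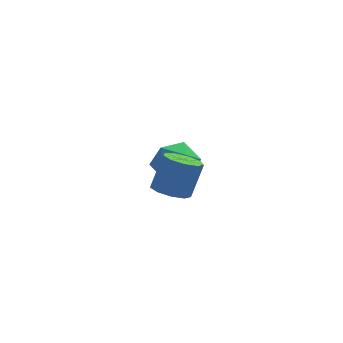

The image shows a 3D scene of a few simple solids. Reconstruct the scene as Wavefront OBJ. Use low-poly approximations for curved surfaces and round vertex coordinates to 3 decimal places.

v -3.758 4.072 -3.107
v -2.879 3.61 -2.495
v -3.781 2.55 -4.225
v -2.902 2.088 -3.613
v -3.958 2.195 -3.127
v -3.943 3.136 -2.437
v -2.717 3.024 -4.283
v -2.702 3.965 -3.593
v -2.235 2.962 -3.222
v -3.002 2.449 -2.507
v -3.658 3.711 -4.213
v -4.425 3.198 -3.498
v -4.24 -2.006 -1.616
v -3.46 -2.304 -1.823
v -2.881 -1.852 -0.29
v -3.66 -1.554 -0.084
v -3.505 -1.737 -1.974
v -2.926 -1.285 -0.441
v -3.894 -1.296 -1.957
v -3.314 -0.844 -0.424
v -4.445 -1.187 -1.78
v -3.865 -0.735 -0.248
v -4.899 -1.461 -1.528
v -4.32 -1.009 0.005
v -5.046 -1.991 -1.316
v -4.466 -1.539 0.217
v -4.815 -2.527 -1.246
v -4.235 -2.075 0.287
v -4.315 -2.82 -1.348
v -3.735 -2.368 0.185
v -3.78 -2.732 -1.576
v -3.2 -2.28 -0.044
f 1 12 6
f 1 6 2
f 1 2 8
f 1 8 11
f 1 11 12
f 2 6 10
f 6 12 5
f 12 11 3
f 11 8 7
f 8 2 9
f 4 10 5
f 4 5 3
f 4 3 7
f 4 7 9
f 4 9 10
f 5 10 6
f 3 5 12
f 7 3 11
f 9 7 8
f 10 9 2
f 14 13 17
f 14 17 15
f 15 17 18
f 15 18 16
f 17 13 19
f 17 19 18
f 18 19 20
f 18 20 16
f 19 13 21
f 19 21 20
f 20 21 22
f 20 22 16
f 21 13 23
f 21 23 22
f 22 23 24
f 22 24 16
f 23 13 25
f 23 25 24
f 24 25 26
f 24 26 16
f 25 13 27
f 25 27 26
f 26 27 28
f 26 28 16
f 27 13 29
f 27 29 28
f 28 29 30
f 28 30 16
f 29 13 31
f 29 31 30
f 30 31 32
f 30 32 16
f 31 13 14
f 31 14 32
f 32 14 15
f 32 15 16



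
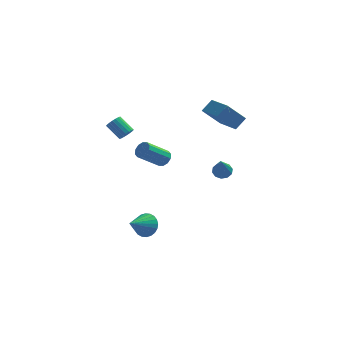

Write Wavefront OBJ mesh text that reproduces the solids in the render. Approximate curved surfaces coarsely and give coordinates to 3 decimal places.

v -2.049 0.989 3.21
v -1.741 0.874 3.625
v -2.543 1.395 4.366
v -2.851 1.511 3.95
v -1.663 1.087 3.56
v -2.466 1.608 4.3
v -1.661 1.28 3.425
v -2.464 1.801 4.165
v -1.737 1.416 3.248
v -2.539 1.937 3.988
v -1.874 1.468 3.063
v -2.677 1.989 3.803
v -2.045 1.424 2.907
v -2.848 1.946 3.647
v -2.218 1.295 2.811
v -3.021 1.816 3.551
v -2.357 1.105 2.794
v -3.159 1.626 3.535
v -2.434 0.892 2.86
v -3.237 1.413 3.6
v -2.436 0.699 2.995
v -3.239 1.22 3.735
v -2.361 0.563 3.172
v -3.163 1.084 3.912
v -2.223 0.511 3.357
v -3.026 1.032 4.097
v -2.052 0.554 3.513
v -2.855 1.076 4.253
v -1.879 0.684 3.609
v -2.682 1.205 4.349
v 3.494 0.614 0.608
v 3.881 0.959 0.911
v 3.446 -0.794 2.272
v 3.538 1.07 0.996
v 3.178 1.008 0.933
v 2.939 0.795 0.745
v 2.912 0.513 0.506
v 3.107 0.27 0.306
v 3.45 0.158 0.221
v 3.81 0.221 0.284
v 4.05 0.433 0.471
v 4.077 0.715 0.711
v -0.914 0.323 -4.087
v -0.342 -0.281 -4.306
v -1.766 -0.803 -3.213
v -0.207 -0.163 -4.023
v -0.18 0.029 -3.749
v -0.264 0.266 -3.527
v -0.448 0.511 -3.39
v -0.702 0.728 -3.359
v -0.989 0.883 -3.439
v -1.264 0.952 -3.617
v -1.486 0.926 -3.868
v -1.621 0.808 -4.151
v -1.649 0.616 -4.425
v -1.564 0.379 -4.647
v -1.381 0.134 -4.784
v -1.126 -0.083 -4.815
v -0.839 -0.237 -4.735
v -0.564 -0.307 -4.557
v 0.025 1.847 0.735
v 0.452 1.491 0.96
v -0.738 0.777 2.091
v -1.165 1.133 1.865
v 0.45 1.806 1.156
v -0.74 1.092 2.287
v 0.285 2.136 1.191
v -0.905 1.422 2.322
v 0.021 2.356 1.052
v -1.169 1.642 2.183
v -0.242 2.381 0.792
v -1.432 1.668 1.922
v -0.402 2.203 0.509
v -1.592 1.489 1.64
v -0.4 1.888 0.313
v -1.59 1.174 1.444
v -0.235 1.558 0.278
v -1.425 0.844 1.409
v 0.029 1.338 0.417
v -1.161 0.624 1.548
v 0.292 1.312 0.678
v -0.898 0.599 1.808
v 3.108 1.954 4.329
v 3.664 2.475 4.961
v 2.13 3.554 3.872
v 2.686 4.075 4.504
v 4.174 2.265 3.136
v 4.73 2.786 3.768
v 3.196 3.865 2.679
v 3.752 4.386 3.311
f 2 1 5
f 2 5 3
f 3 5 6
f 3 6 4
f 5 1 7
f 5 7 6
f 6 7 8
f 6 8 4
f 7 1 9
f 7 9 8
f 8 9 10
f 8 10 4
f 9 1 11
f 9 11 10
f 10 11 12
f 10 12 4
f 11 1 13
f 11 13 12
f 12 13 14
f 12 14 4
f 13 1 15
f 13 15 14
f 14 15 16
f 14 16 4
f 15 1 17
f 15 17 16
f 16 17 18
f 16 18 4
f 17 1 19
f 17 19 18
f 18 19 20
f 18 20 4
f 19 1 21
f 19 21 20
f 20 21 22
f 20 22 4
f 21 1 23
f 21 23 22
f 22 23 24
f 22 24 4
f 23 1 25
f 23 25 24
f 24 25 26
f 24 26 4
f 25 1 27
f 25 27 26
f 26 27 28
f 26 28 4
f 27 1 29
f 27 29 28
f 28 29 30
f 28 30 4
f 29 1 2
f 29 2 30
f 30 2 3
f 30 3 4
f 32 31 34
f 32 34 33
f 34 31 35
f 34 35 33
f 35 31 36
f 35 36 33
f 36 31 37
f 36 37 33
f 37 31 38
f 37 38 33
f 38 31 39
f 38 39 33
f 39 31 40
f 39 40 33
f 40 31 41
f 40 41 33
f 41 31 42
f 41 42 33
f 42 31 32
f 42 32 33
f 44 43 46
f 44 46 45
f 46 43 47
f 46 47 45
f 47 43 48
f 47 48 45
f 48 43 49
f 48 49 45
f 49 43 50
f 49 50 45
f 50 43 51
f 50 51 45
f 51 43 52
f 51 52 45
f 52 43 53
f 52 53 45
f 53 43 54
f 53 54 45
f 54 43 55
f 54 55 45
f 55 43 56
f 55 56 45
f 56 43 57
f 56 57 45
f 57 43 58
f 57 58 45
f 58 43 59
f 58 59 45
f 59 43 60
f 59 60 45
f 60 43 44
f 60 44 45
f 62 61 65
f 62 65 63
f 63 65 66
f 63 66 64
f 65 61 67
f 65 67 66
f 66 67 68
f 66 68 64
f 67 61 69
f 67 69 68
f 68 69 70
f 68 70 64
f 69 61 71
f 69 71 70
f 70 71 72
f 70 72 64
f 71 61 73
f 71 73 72
f 72 73 74
f 72 74 64
f 73 61 75
f 73 75 74
f 74 75 76
f 74 76 64
f 75 61 77
f 75 77 76
f 76 77 78
f 76 78 64
f 77 61 79
f 77 79 78
f 78 79 80
f 78 80 64
f 79 61 81
f 79 81 80
f 80 81 82
f 80 82 64
f 81 61 62
f 81 62 82
f 82 62 63
f 82 63 64
f 84 86 83
f 87 84 83
f 83 86 85
f 85 87 83
f 84 90 86
f 88 84 87
f 88 90 84
f 86 90 85
f 89 87 85
f 85 90 89
f 89 88 87
f 90 88 89



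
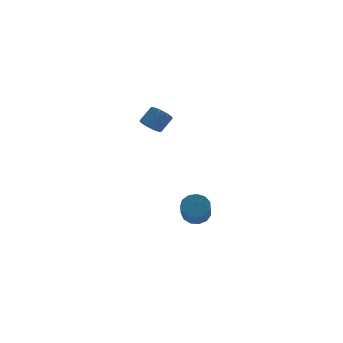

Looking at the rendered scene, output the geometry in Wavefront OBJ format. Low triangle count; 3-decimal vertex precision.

v -0.102 -4.047 2.904
v 0.447 -4.383 2.682
v 1.07 -3.848 3.414
v 0.522 -3.513 3.636
v 0.449 -4.17 2.525
v 1.072 -3.635 3.256
v 0.368 -3.938 2.424
v 0.991 -3.403 3.156
v 0.215 -3.723 2.397
v 0.838 -3.188 3.129
v 0.014 -3.557 2.447
v 0.637 -3.022 3.179
v -0.205 -3.466 2.567
v 0.418 -2.931 3.299
v -0.408 -3.463 2.738
v 0.215 -2.929 3.47
v -0.564 -3.55 2.934
v 0.059 -3.015 3.666
v -0.65 -3.712 3.126
v -0.027 -3.177 3.858
v -0.652 -3.925 3.284
v -0.029 -3.39 4.015
v -0.571 -4.157 3.384
v 0.052 -3.622 4.116
v -0.418 -4.372 3.411
v 0.205 -3.837 4.143
v -0.217 -4.538 3.361
v 0.406 -4.003 4.093
v 0.002 -4.629 3.241
v 0.625 -4.094 3.973
v 0.205 -4.631 3.07
v 0.828 -4.097 3.802
v 0.361 -4.545 2.874
v 0.984 -4.01 3.606
v 2.367 -3.156 -4.148
v 2.888 -2.743 -3.668
v 2.774 -4.011 -2.453
v 2.253 -4.424 -2.932
v 2.465 -2.597 -3.556
v 2.35 -3.865 -2.34
v 2.01 -2.629 -3.631
v 1.896 -3.897 -2.416
v 1.669 -2.828 -3.871
v 1.554 -4.096 -2.655
v 1.549 -3.131 -4.198
v 1.435 -4.399 -2.983
v 1.689 -3.442 -4.51
v 1.575 -4.71 -3.294
v 2.045 -3.662 -4.706
v 1.931 -4.93 -3.491
v 2.502 -3.722 -4.725
v 2.388 -4.99 -3.51
v 2.917 -3.602 -4.561
v 2.803 -4.87 -3.346
v 3.157 -3.34 -4.266
v 3.043 -4.608 -3.05
v 3.147 -3.02 -3.933
v 3.032 -4.288 -2.717
f 2 1 5
f 2 5 3
f 3 5 6
f 3 6 4
f 5 1 7
f 5 7 6
f 6 7 8
f 6 8 4
f 7 1 9
f 7 9 8
f 8 9 10
f 8 10 4
f 9 1 11
f 9 11 10
f 10 11 12
f 10 12 4
f 11 1 13
f 11 13 12
f 12 13 14
f 12 14 4
f 13 1 15
f 13 15 14
f 14 15 16
f 14 16 4
f 15 1 17
f 15 17 16
f 16 17 18
f 16 18 4
f 17 1 19
f 17 19 18
f 18 19 20
f 18 20 4
f 19 1 21
f 19 21 20
f 20 21 22
f 20 22 4
f 21 1 23
f 21 23 22
f 22 23 24
f 22 24 4
f 23 1 25
f 23 25 24
f 24 25 26
f 24 26 4
f 25 1 27
f 25 27 26
f 26 27 28
f 26 28 4
f 27 1 29
f 27 29 28
f 28 29 30
f 28 30 4
f 29 1 31
f 29 31 30
f 30 31 32
f 30 32 4
f 31 1 33
f 31 33 32
f 32 33 34
f 32 34 4
f 33 1 2
f 33 2 34
f 34 2 3
f 34 3 4
f 36 35 39
f 36 39 37
f 37 39 40
f 37 40 38
f 39 35 41
f 39 41 40
f 40 41 42
f 40 42 38
f 41 35 43
f 41 43 42
f 42 43 44
f 42 44 38
f 43 35 45
f 43 45 44
f 44 45 46
f 44 46 38
f 45 35 47
f 45 47 46
f 46 47 48
f 46 48 38
f 47 35 49
f 47 49 48
f 48 49 50
f 48 50 38
f 49 35 51
f 49 51 50
f 50 51 52
f 50 52 38
f 51 35 53
f 51 53 52
f 52 53 54
f 52 54 38
f 53 35 55
f 53 55 54
f 54 55 56
f 54 56 38
f 55 35 57
f 55 57 56
f 56 57 58
f 56 58 38
f 57 35 36
f 57 36 58
f 58 36 37
f 58 37 38



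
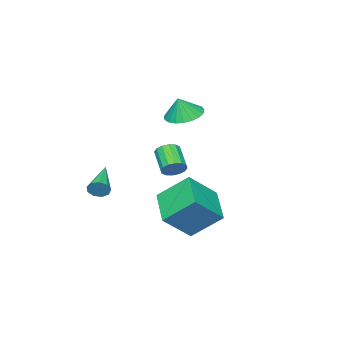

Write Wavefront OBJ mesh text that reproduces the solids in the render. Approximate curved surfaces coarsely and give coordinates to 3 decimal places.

v 4.638 0.063 -0.041
v 4.949 -0.095 0.423
v 2.962 -1.063 0.701
v 4.755 0.243 0.498
v 4.506 0.497 0.321
v 4.319 0.547 -0.025
v 4.281 0.371 -0.378
v 4.41 0.051 -0.574
v 4.645 -0.264 -0.52
v 4.877 -0.426 -0.241
v 4.997 -0.359 0.131
v -1.993 -0.406 3.112
v -1.232 0.228 2.83
v -1.547 -0.434 4.248
v -1.535 0.503 2.955
v -1.917 0.621 3.108
v -2.313 0.561 3.262
v -2.653 0.334 3.389
v -2.879 -0.021 3.469
v -2.951 -0.442 3.487
v -2.858 -0.858 3.44
v -2.615 -1.195 3.337
v -2.265 -1.396 3.195
v -1.867 -1.426 3.038
v -1.491 -1.279 2.894
v -1.202 -0.982 2.788
v -1.05 -0.584 2.738
v -1.06 -0.157 2.753
v 2.8 2.034 -0.444
v 2.081 3.399 0.861
v 1.368 2.528 -1.75
v 0.649 3.892 -0.445
v 4.091 3.528 -1.295
v 3.372 4.892 0.01
v 2.659 4.021 -2.601
v 1.94 5.386 -1.296
v -1.336 -0.491 -0.488
v -0.975 -0.984 -0.786
v -1.643 -2.002 0.089
v -2.004 -1.509 0.388
v -0.778 -0.879 -0.514
v -1.446 -1.897 0.362
v -0.731 -0.67 -0.234
v -1.399 -1.688 0.641
v -0.846 -0.413 -0.023
v -1.514 -1.431 0.852
v -1.092 -0.177 0.064
v -1.76 -1.195 0.939
v -1.403 -0.025 0.003
v -2.072 -1.043 0.878
v -1.697 0.002 -0.189
v -2.365 -1.016 0.686
v -1.894 -0.103 -0.462
v -2.562 -1.121 0.414
v -1.941 -0.312 -0.741
v -2.609 -1.33 0.134
v -1.826 -0.569 -0.952
v -2.494 -1.587 -0.077
v -1.58 -0.805 -1.039
v -2.248 -1.823 -0.164
v -1.268 -0.957 -0.978
v -1.937 -1.975 -0.103
f 2 1 4
f 2 4 3
f 4 1 5
f 4 5 3
f 5 1 6
f 5 6 3
f 6 1 7
f 6 7 3
f 7 1 8
f 7 8 3
f 8 1 9
f 8 9 3
f 9 1 10
f 9 10 3
f 10 1 11
f 10 11 3
f 11 1 2
f 11 2 3
f 13 12 15
f 13 15 14
f 15 12 16
f 15 16 14
f 16 12 17
f 16 17 14
f 17 12 18
f 17 18 14
f 18 12 19
f 18 19 14
f 19 12 20
f 19 20 14
f 20 12 21
f 20 21 14
f 21 12 22
f 21 22 14
f 22 12 23
f 22 23 14
f 23 12 24
f 23 24 14
f 24 12 25
f 24 25 14
f 25 12 26
f 25 26 14
f 26 12 27
f 26 27 14
f 27 12 28
f 27 28 14
f 28 12 13
f 28 13 14
f 30 32 29
f 33 30 29
f 29 32 31
f 31 33 29
f 30 36 32
f 34 30 33
f 34 36 30
f 32 36 31
f 35 33 31
f 31 36 35
f 35 34 33
f 36 34 35
f 38 37 41
f 38 41 39
f 39 41 42
f 39 42 40
f 41 37 43
f 41 43 42
f 42 43 44
f 42 44 40
f 43 37 45
f 43 45 44
f 44 45 46
f 44 46 40
f 45 37 47
f 45 47 46
f 46 47 48
f 46 48 40
f 47 37 49
f 47 49 48
f 48 49 50
f 48 50 40
f 49 37 51
f 49 51 50
f 50 51 52
f 50 52 40
f 51 37 53
f 51 53 52
f 52 53 54
f 52 54 40
f 53 37 55
f 53 55 54
f 54 55 56
f 54 56 40
f 55 37 57
f 55 57 56
f 56 57 58
f 56 58 40
f 57 37 59
f 57 59 58
f 58 59 60
f 58 60 40
f 59 37 61
f 59 61 60
f 60 61 62
f 60 62 40
f 61 37 38
f 61 38 62
f 62 38 39
f 62 39 40



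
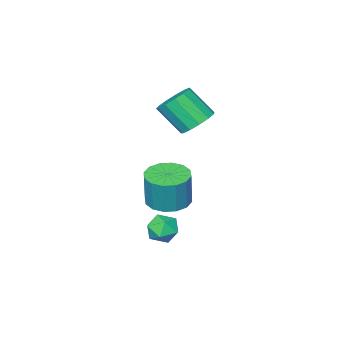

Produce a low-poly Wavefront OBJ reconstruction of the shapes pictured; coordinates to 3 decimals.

v 0.614 1.714 0.963
v 1.554 1.869 0.848
v 1.727 2.021 2.462
v 0.786 1.866 2.577
v 1.346 2.32 0.828
v 1.519 2.472 2.442
v 0.942 2.608 0.844
v 1.114 2.76 2.458
v 0.45 2.657 0.892
v 0.622 2.809 2.505
v 0.002 2.453 0.959
v 0.174 2.606 2.572
v -0.282 2.052 1.027
v -0.11 2.204 2.641
v -0.327 1.559 1.078
v -0.154 1.711 2.692
v -0.119 1.108 1.098
v 0.054 1.26 2.712
v 0.286 0.82 1.082
v 0.458 0.972 2.696
v 0.778 0.771 1.035
v 0.95 0.923 2.648
v 1.226 0.974 0.968
v 1.398 1.127 2.581
v 1.51 1.376 0.899
v 1.682 1.528 2.513
v 0.525 1.38 -0.539
v 0.99 0.825 -0.85
v -0.31 1.215 -1.49
v 0.155 0.66 -1.801
v -0.22 0.524 -1.122
v 0.295 0.626 -0.534
v 0.385 1.414 -1.806
v 0.9 1.516 -1.218
v 0.903 0.846 -1.634
v 0.529 0.295 -1.21
v 0.151 1.745 -1.13
v -0.223 1.194 -0.706
v -2.912 -0.593 3.249
v -2.429 0.079 3.602
v -1.925 -0.934 4.844
v -2.408 -1.607 4.491
v -2.89 0.108 3.813
v -2.386 -0.905 5.054
v -3.357 -0.086 3.844
v -2.853 -1.099 5.086
v -3.683 -0.441 3.687
v -3.179 -1.454 4.929
v -3.765 -0.844 3.391
v -3.261 -1.857 4.632
v -3.575 -1.168 3.05
v -3.071 -2.181 4.291
v -3.175 -1.309 2.772
v -2.671 -2.323 4.013
v -2.692 -1.223 2.646
v -2.188 -2.237 3.887
v -2.278 -0.937 2.711
v -1.774 -1.951 3.952
v -2.066 -0.542 2.947
v -1.562 -1.556 4.189
v -2.122 -0.163 3.28
v -1.618 -1.177 4.521
f 2 1 5
f 2 5 3
f 3 5 6
f 3 6 4
f 5 1 7
f 5 7 6
f 6 7 8
f 6 8 4
f 7 1 9
f 7 9 8
f 8 9 10
f 8 10 4
f 9 1 11
f 9 11 10
f 10 11 12
f 10 12 4
f 11 1 13
f 11 13 12
f 12 13 14
f 12 14 4
f 13 1 15
f 13 15 14
f 14 15 16
f 14 16 4
f 15 1 17
f 15 17 16
f 16 17 18
f 16 18 4
f 17 1 19
f 17 19 18
f 18 19 20
f 18 20 4
f 19 1 21
f 19 21 20
f 20 21 22
f 20 22 4
f 21 1 23
f 21 23 22
f 22 23 24
f 22 24 4
f 23 1 25
f 23 25 24
f 24 25 26
f 24 26 4
f 25 1 2
f 25 2 26
f 26 2 3
f 26 3 4
f 27 38 32
f 27 32 28
f 27 28 34
f 27 34 37
f 27 37 38
f 28 32 36
f 32 38 31
f 38 37 29
f 37 34 33
f 34 28 35
f 30 36 31
f 30 31 29
f 30 29 33
f 30 33 35
f 30 35 36
f 31 36 32
f 29 31 38
f 33 29 37
f 35 33 34
f 36 35 28
f 40 39 43
f 40 43 41
f 41 43 44
f 41 44 42
f 43 39 45
f 43 45 44
f 44 45 46
f 44 46 42
f 45 39 47
f 45 47 46
f 46 47 48
f 46 48 42
f 47 39 49
f 47 49 48
f 48 49 50
f 48 50 42
f 49 39 51
f 49 51 50
f 50 51 52
f 50 52 42
f 51 39 53
f 51 53 52
f 52 53 54
f 52 54 42
f 53 39 55
f 53 55 54
f 54 55 56
f 54 56 42
f 55 39 57
f 55 57 56
f 56 57 58
f 56 58 42
f 57 39 59
f 57 59 58
f 58 59 60
f 58 60 42
f 59 39 61
f 59 61 60
f 60 61 62
f 60 62 42
f 61 39 40
f 61 40 62
f 62 40 41
f 62 41 42



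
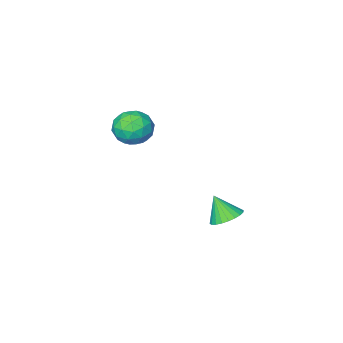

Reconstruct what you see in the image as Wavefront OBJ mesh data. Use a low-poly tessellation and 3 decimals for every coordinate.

v -1.051 2.695 0.706
v -0.633 2.295 0.389
v -0.849 2.185 1.614
v -0.475 2.486 0.461
v -0.405 2.708 0.57
v -0.433 2.928 0.7
v -0.556 3.113 0.832
v -0.753 3.234 0.944
v -0.996 3.273 1.019
v -1.248 3.224 1.048
v -1.469 3.095 1.024
v -1.626 2.904 0.952
v -1.696 2.682 0.842
v -1.668 2.462 0.712
v -1.546 2.277 0.581
v -1.348 2.155 0.469
v -1.105 2.116 0.393
v -0.854 2.165 0.365
v -0.898 -1.804 2.975
v -0.564 -1.387 3.61
v 0.264 -2.453 2.79
v 0.598 -2.036 3.425
v 0.007 -2.602 3.566
v -0.711 -2.201 3.68
v 0.411 -1.639 2.72
v -0.307 -1.238 2.834
v 0.245 -1.284 3.453
v -0.004 -1.88 3.975
v -0.296 -1.96 2.425
v -0.545 -2.556 2.947
v -0.833 -1.538 3.309
v 0.533 -2.302 3.091
v 0.186 -2.635 3.174
v 0.382 -2.389 3.547
v -0.92 -2.017 3.35
v -0.723 -1.772 3.723
v -0.387 -2.486 3.697
v 0.423 -2.068 2.677
v 0.62 -1.823 3.05
v -0.682 -1.451 2.853
v -0.486 -1.205 3.226
v 0.087 -1.354 2.703
v -0.161 -1.233 3.59
v 0.522 -1.614 3.481
v 0.412 -1.381 3.066
v -0.01 -1.145 3.134
v -0.308 -1.583 3.897
v 0.375 -1.964 3.788
v 0.028 -2.297 3.871
v -0.394 -2.062 3.938
v 0.168 -1.523 3.804
v -0.675 -1.876 2.612
v 0.008 -2.257 2.503
v 0.094 -1.778 2.462
v -0.328 -1.543 2.529
v -0.822 -2.226 2.919
v -0.139 -2.607 2.81
v -0.29 -2.695 3.266
v -0.712 -2.459 3.334
v -0.468 -2.317 2.596
f 2 1 4
f 2 4 3
f 4 1 5
f 4 5 3
f 5 1 6
f 5 6 3
f 6 1 7
f 6 7 3
f 7 1 8
f 7 8 3
f 8 1 9
f 8 9 3
f 9 1 10
f 9 10 3
f 10 1 11
f 10 11 3
f 11 1 12
f 11 12 3
f 12 1 13
f 12 13 3
f 13 1 14
f 13 14 3
f 14 1 15
f 14 15 3
f 15 1 16
f 15 16 3
f 16 1 17
f 16 17 3
f 17 1 18
f 17 18 3
f 18 1 2
f 18 2 3
f 19 56 35
f 56 30 59
f 35 59 24
f 56 59 35
f 19 35 31
f 35 24 36
f 31 36 20
f 35 36 31
f 19 31 40
f 31 20 41
f 40 41 26
f 31 41 40
f 19 40 52
f 40 26 55
f 52 55 29
f 40 55 52
f 19 52 56
f 52 29 60
f 56 60 30
f 52 60 56
f 20 36 47
f 36 24 50
f 47 50 28
f 36 50 47
f 24 59 37
f 59 30 58
f 37 58 23
f 59 58 37
f 30 60 57
f 60 29 53
f 57 53 21
f 60 53 57
f 29 55 54
f 55 26 42
f 54 42 25
f 55 42 54
f 26 41 46
f 41 20 43
f 46 43 27
f 41 43 46
f 22 48 34
f 48 28 49
f 34 49 23
f 48 49 34
f 22 34 32
f 34 23 33
f 32 33 21
f 34 33 32
f 22 32 39
f 32 21 38
f 39 38 25
f 32 38 39
f 22 39 44
f 39 25 45
f 44 45 27
f 39 45 44
f 22 44 48
f 44 27 51
f 48 51 28
f 44 51 48
f 23 49 37
f 49 28 50
f 37 50 24
f 49 50 37
f 21 33 57
f 33 23 58
f 57 58 30
f 33 58 57
f 25 38 54
f 38 21 53
f 54 53 29
f 38 53 54
f 27 45 46
f 45 25 42
f 46 42 26
f 45 42 46
f 28 51 47
f 51 27 43
f 47 43 20
f 51 43 47



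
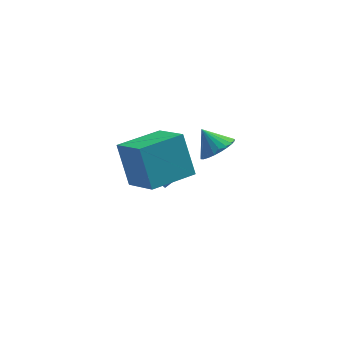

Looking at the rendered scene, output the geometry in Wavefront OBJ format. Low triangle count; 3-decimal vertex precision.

v -2.052 2.43 -2.418
v -1.715 1.918 -2.51
v -0.83 2.398 -1.934
v -1.168 2.91 -1.842
v -1.653 2.088 -2.746
v -0.768 2.567 -2.169
v -1.683 2.335 -2.907
v -0.798 2.815 -2.33
v -1.797 2.605 -2.956
v -0.912 3.084 -2.379
v -1.97 2.834 -2.881
v -1.085 3.314 -2.305
v -2.161 2.971 -2.701
v -1.277 3.451 -2.124
v -2.328 2.984 -2.456
v -1.443 3.464 -1.879
v -2.432 2.87 -2.202
v -1.547 3.35 -1.625
v -2.449 2.656 -1.998
v -1.564 3.135 -1.421
v -2.374 2.389 -1.89
v -1.49 2.869 -1.313
v -2.227 2.132 -1.903
v -1.342 2.612 -1.327
v -2.039 1.944 -2.034
v -1.154 2.423 -1.458
v -1.854 1.866 -2.254
v -0.969 2.346 -1.677
v -3.262 -1.797 1.256
v -3.71 -0.891 2.993
v -1.5 -0.734 1.156
v -1.948 0.172 2.894
v -2.392 -3.152 2.186
v -2.84 -2.246 3.924
v -0.63 -2.089 2.087
v -1.078 -1.183 3.824
v 0.429 0.332 1.422
v 0.791 -0.185 1.992
v -0.209 0.848 2.298
v 1.002 0.071 1.994
v 1.125 0.367 1.909
v 1.142 0.658 1.75
v 1.051 0.899 1.541
v 0.865 1.053 1.314
v 0.613 1.098 1.104
v 0.332 1.026 0.942
v 0.067 0.848 0.853
v -0.144 0.592 0.851
v -0.267 0.296 0.936
v -0.284 0.005 1.095
v -0.193 -0.235 1.304
v -0.007 -0.39 1.531
v 0.245 -0.435 1.741
v 0.526 -0.363 1.903
f 2 1 5
f 2 5 3
f 3 5 6
f 3 6 4
f 5 1 7
f 5 7 6
f 6 7 8
f 6 8 4
f 7 1 9
f 7 9 8
f 8 9 10
f 8 10 4
f 9 1 11
f 9 11 10
f 10 11 12
f 10 12 4
f 11 1 13
f 11 13 12
f 12 13 14
f 12 14 4
f 13 1 15
f 13 15 14
f 14 15 16
f 14 16 4
f 15 1 17
f 15 17 16
f 16 17 18
f 16 18 4
f 17 1 19
f 17 19 18
f 18 19 20
f 18 20 4
f 19 1 21
f 19 21 20
f 20 21 22
f 20 22 4
f 21 1 23
f 21 23 22
f 22 23 24
f 22 24 4
f 23 1 25
f 23 25 24
f 24 25 26
f 24 26 4
f 25 1 27
f 25 27 26
f 26 27 28
f 26 28 4
f 27 1 2
f 27 2 28
f 28 2 3
f 28 3 4
f 30 32 29
f 33 30 29
f 29 32 31
f 31 33 29
f 30 36 32
f 34 30 33
f 34 36 30
f 32 36 31
f 35 33 31
f 31 36 35
f 35 34 33
f 36 34 35
f 38 37 40
f 38 40 39
f 40 37 41
f 40 41 39
f 41 37 42
f 41 42 39
f 42 37 43
f 42 43 39
f 43 37 44
f 43 44 39
f 44 37 45
f 44 45 39
f 45 37 46
f 45 46 39
f 46 37 47
f 46 47 39
f 47 37 48
f 47 48 39
f 48 37 49
f 48 49 39
f 49 37 50
f 49 50 39
f 50 37 51
f 50 51 39
f 51 37 52
f 51 52 39
f 52 37 53
f 52 53 39
f 53 37 54
f 53 54 39
f 54 37 38
f 54 38 39

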